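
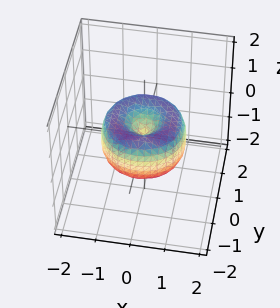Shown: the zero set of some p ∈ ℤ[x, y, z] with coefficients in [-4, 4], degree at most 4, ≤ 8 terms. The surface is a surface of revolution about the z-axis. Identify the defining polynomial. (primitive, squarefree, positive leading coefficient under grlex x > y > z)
First, the degree is 4 — a generic line meets the surface in up to 4 points.
Next, symmetries: rotational symmetry about the z-axis ⇒ p depends on x, y only through x² + y².
Next, reading off the gridlines: a circular section at z = 0 has radius between 1 and 2; it crosses the z-axis at the gridline z = 0.
Finally, solving for integer coefficients yields p as stated.

2*x^4 + 4*x^2*y^2 + 2*y^4 - 3*x^2 - 3*y^2 + 2*z^2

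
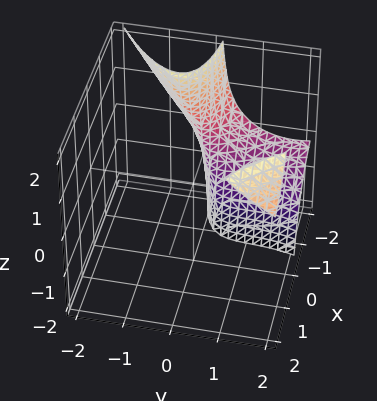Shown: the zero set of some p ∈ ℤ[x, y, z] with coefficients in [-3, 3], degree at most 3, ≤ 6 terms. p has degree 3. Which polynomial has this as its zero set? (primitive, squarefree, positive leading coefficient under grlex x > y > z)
2*x*y*z + y^3 - 3*y^2 - 2*x - 3

1. There are 2 components. Treating them together as one polynomial.
2. Degree: a generic line meets the surface in up to 3 points, so deg p = 3.
3. Checking where it meets the axes: the surface avoids every integer z-axis point in the box; no y-intercept at any integer in the box.
4. Fitting integer coefficients to these (and the overall shape) gives p.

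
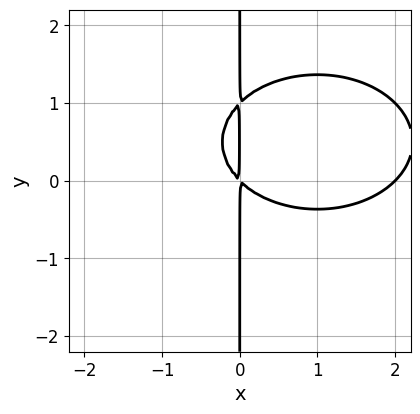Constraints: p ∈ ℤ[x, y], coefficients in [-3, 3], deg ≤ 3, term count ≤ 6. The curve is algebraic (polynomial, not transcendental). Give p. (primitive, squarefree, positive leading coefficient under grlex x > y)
x^3 + 2*x*y^2 - 2*x^2 - 2*x*y

(a) deg p = 3. The shape is more complex than any degree-2 curve.
(b) Reading off the gridlines: the visible y-axis segment lies entirely on the curve; it crosses the x-axis at the gridline x = 2.
(c) Matching integer coefficients to the picture gives p.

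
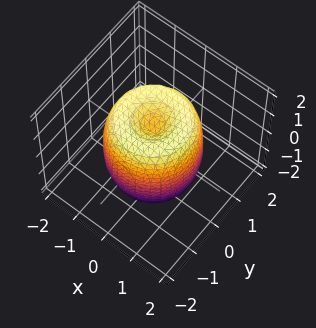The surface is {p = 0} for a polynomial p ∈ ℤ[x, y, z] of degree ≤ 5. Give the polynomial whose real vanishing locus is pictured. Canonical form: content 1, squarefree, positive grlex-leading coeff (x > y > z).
2*x^4 + 4*x^2*y^2 + 2*y^4 - 3*x^2 - 3*y^2 + z^2 - 1

1. Degree: no degree-3 surface has this shape, so deg p = 4.
2. By symmetry, the surface is invariant under rotation about z: p = q(x² + y², z).
3. From the axis intercepts and sections: the z-axis gridline crossings are at z ∈ {-1, 1}; a circular section at z = 1 has radius between 1 and 2.
4. Assembling these constraints gives the stated polynomial.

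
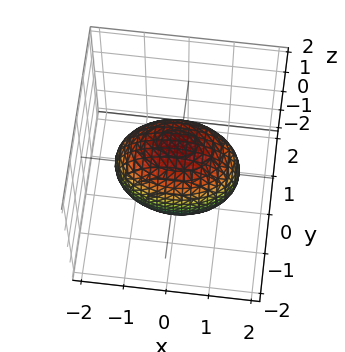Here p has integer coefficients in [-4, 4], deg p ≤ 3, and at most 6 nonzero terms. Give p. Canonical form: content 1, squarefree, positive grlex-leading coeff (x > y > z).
x^2 + 2*y^2 + z^2 - 2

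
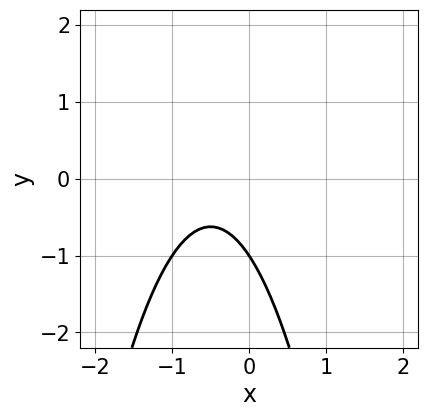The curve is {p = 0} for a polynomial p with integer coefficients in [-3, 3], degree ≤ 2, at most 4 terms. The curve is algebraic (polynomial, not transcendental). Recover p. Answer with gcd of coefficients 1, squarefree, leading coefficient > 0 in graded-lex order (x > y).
3*x^2 + 3*x + 2*y + 2

1. Degree: the shape is more complex than any degree-1 curve, so deg p = 2.
2. Checking where it meets the axes: it misses every integer gridline on the x-axis; it crosses the y-axis at the gridline y = -1.
3. These observations pin down the coefficients.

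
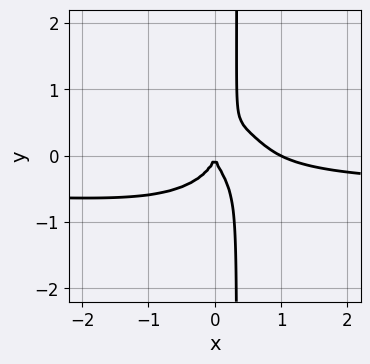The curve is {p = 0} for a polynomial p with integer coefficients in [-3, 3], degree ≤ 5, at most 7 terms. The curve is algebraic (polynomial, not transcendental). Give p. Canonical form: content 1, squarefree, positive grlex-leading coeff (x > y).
The degree is 4 — no degree-3 curve has this shape.
Against the integer gridlines: among the integer gridlines, it crosses the x-axis at x ∈ {0, 1}; it meets the y-axis at y = 0 (among the integer gridlines).
These observations pin down the coefficients.

2*x^3*y + 3*x*y^3 + x^3 - y^3 - x^2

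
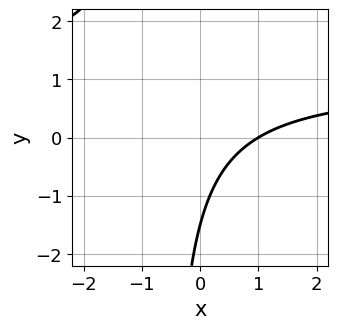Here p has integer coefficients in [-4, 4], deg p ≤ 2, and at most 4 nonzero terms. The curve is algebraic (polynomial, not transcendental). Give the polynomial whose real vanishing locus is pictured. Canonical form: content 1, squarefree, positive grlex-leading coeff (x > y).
3*x*y - 3*x + 2*y + 3

First, the degree is 2 — no degree-1 curve has this shape.
Next, observable constraints: it crosses the x-axis at the gridline x = 1.
Finally, solving for integer coefficients yields p as stated.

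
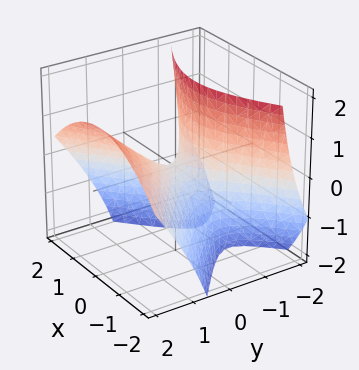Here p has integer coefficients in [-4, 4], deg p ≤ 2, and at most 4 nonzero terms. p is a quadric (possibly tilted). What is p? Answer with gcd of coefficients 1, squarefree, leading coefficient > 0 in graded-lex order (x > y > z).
2*x^2 - 3*y^2 + 3*y*z + 2*z

(a) The degree is 2 — the shape is more complex than any degree-1 surface.
(b) From the axis intercepts and sections: it meets the y-axis at y = 0 (among the integer gridlines); it crosses the x-axis at the gridline x = 0; it meets the z-axis at z = 0 (among the integer gridlines).
(c) Putting this together gives p.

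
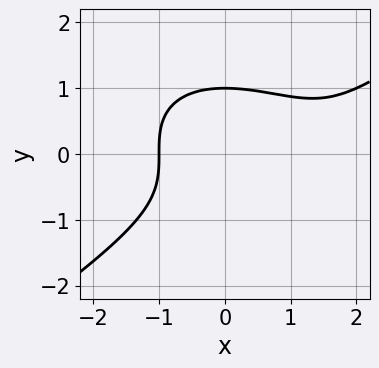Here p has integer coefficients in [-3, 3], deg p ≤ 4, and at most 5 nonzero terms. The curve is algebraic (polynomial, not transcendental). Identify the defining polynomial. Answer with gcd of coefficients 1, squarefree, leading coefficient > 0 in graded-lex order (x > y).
First, the degree is 3 — a generic line meets the curve in up to 3 points.
Then, checking where it meets the axes: it crosses the x-axis at the gridline x = -1; it crosses the y-axis at the gridline y = 1.
Finally, putting this together gives p.

x^3 - 3*y^3 - 2*x^2 + 3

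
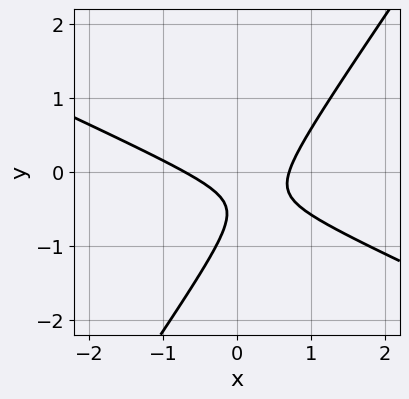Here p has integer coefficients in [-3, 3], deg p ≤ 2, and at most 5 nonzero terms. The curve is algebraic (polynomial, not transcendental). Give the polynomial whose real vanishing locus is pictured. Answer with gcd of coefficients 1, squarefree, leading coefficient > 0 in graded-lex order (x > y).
First, deg p = 2. No degree-1 curve has this shape.
Then, from the axis intercepts and sections: it misses every integer gridline on the y-axis.
Finally, fitting integer coefficients to these (and the overall shape) gives p.

2*x^2 + 3*x*y - 3*y^2 - 3*y - 1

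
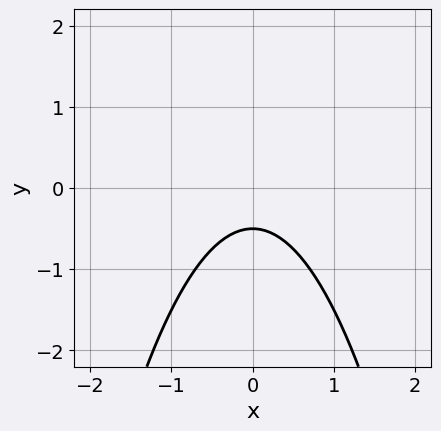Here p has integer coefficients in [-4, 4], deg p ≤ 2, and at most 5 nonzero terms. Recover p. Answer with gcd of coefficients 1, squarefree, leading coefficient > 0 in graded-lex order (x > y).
2*x^2 + 2*y + 1

First, deg p = 2.
Then, symmetries: the x ↦ −x reflection is a symmetry, so x appears only in even powers.
Next, checking where it meets the axes: the curve avoids every integer x-axis point in the box.
Finally, fitting integer coefficients to these (and the overall shape) gives p.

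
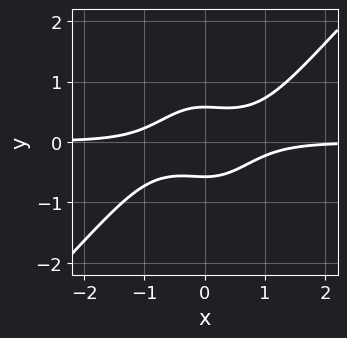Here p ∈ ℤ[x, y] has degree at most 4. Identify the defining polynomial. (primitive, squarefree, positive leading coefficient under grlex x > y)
3*x^3*y - 3*x^2*y^2 - 3*y^2 + 1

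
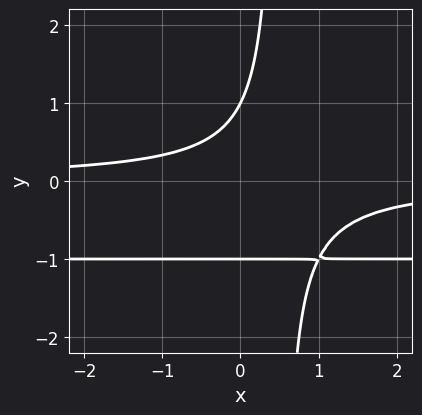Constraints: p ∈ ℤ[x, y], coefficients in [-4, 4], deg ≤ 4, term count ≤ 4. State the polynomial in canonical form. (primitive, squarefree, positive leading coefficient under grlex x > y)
2*x*y^2 + 2*x*y - y^2 + 1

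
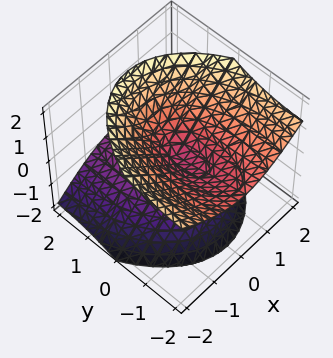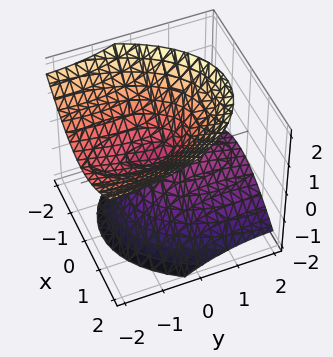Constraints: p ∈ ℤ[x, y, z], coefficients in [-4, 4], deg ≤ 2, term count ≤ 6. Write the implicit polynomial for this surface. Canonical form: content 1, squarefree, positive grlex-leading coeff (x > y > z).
3*x^2 + y^2 + 3*y*z - 3*z^2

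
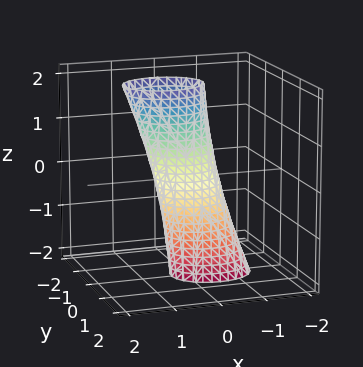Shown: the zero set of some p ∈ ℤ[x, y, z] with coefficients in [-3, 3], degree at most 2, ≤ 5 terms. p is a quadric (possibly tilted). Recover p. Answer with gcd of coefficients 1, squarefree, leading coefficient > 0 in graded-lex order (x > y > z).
2*x^2 - x*z + 3*y^2 - 1

Degree: the shape is more complex than any degree-1 surface, so deg p = 2.
Checking where it meets the axes: it misses every integer gridline on the z-axis.
Matching integer coefficients to the picture gives p.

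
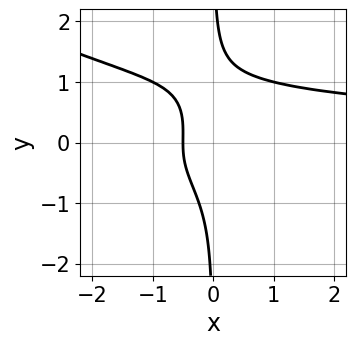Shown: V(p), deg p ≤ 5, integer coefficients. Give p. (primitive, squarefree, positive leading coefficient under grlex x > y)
x^2*y^2 + 2*x*y^3 - 2*x - 1

1. deg p = 4. A generic line meets the curve in up to 4 points.
2. Against the integer gridlines: no y-intercept at any integer in the box.
3. Putting this together gives p.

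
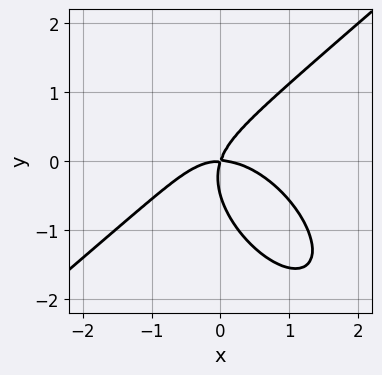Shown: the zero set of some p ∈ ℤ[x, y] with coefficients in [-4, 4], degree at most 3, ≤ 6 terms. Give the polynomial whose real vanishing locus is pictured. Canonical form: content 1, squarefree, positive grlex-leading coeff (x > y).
2*x^3 - x*y^2 - 2*y^3 + 3*x*y - y^2

(a) Degree: a generic line meets the curve in up to 3 points, so deg p = 3.
(b) From the visible intercepts: it crosses the y-axis at the gridline y = 0; it crosses the x-axis at the gridline x = 0.
(c) Putting this together gives p.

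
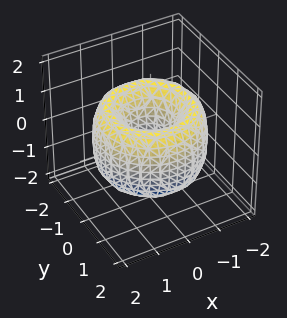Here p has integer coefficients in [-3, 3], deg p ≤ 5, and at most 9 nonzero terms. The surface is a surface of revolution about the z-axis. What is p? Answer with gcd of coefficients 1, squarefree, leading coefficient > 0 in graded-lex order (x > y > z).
x^4 + 2*x^2*y^2 + y^4 - 3*x^2 - 3*y^2 + z^2 + 1

1. Degree: the shape is more complex than any degree-3 surface, so deg p = 4.
2. Symmetry: every cross-section ⟂ z is a circle, so x, y appear only via x² + y².
3. Reading off the gridlines: a circular section at z = 0 has radius between 0 and 1; it misses every integer gridline on the z-axis.
4. Matching integer coefficients to the picture gives p.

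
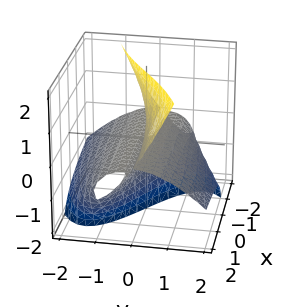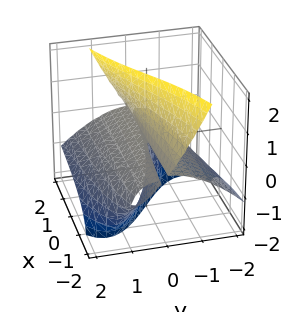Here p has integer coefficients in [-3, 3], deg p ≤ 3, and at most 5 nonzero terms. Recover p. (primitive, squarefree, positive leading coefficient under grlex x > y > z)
x*z^2 - y^3 - 3*y*z

1. Degree: no degree-2 surface has this shape, so deg p = 3.
2. Checking where it meets the axes: one y-axis crossing is at y = 0; the visible x-axis segment lies entirely on the surface.
3. Solving for integer coefficients yields p as stated.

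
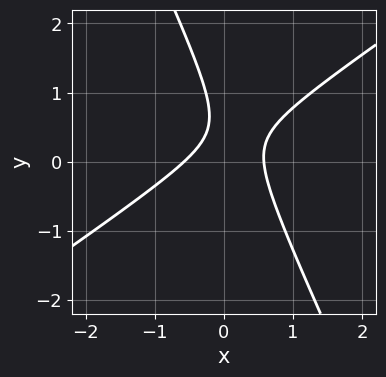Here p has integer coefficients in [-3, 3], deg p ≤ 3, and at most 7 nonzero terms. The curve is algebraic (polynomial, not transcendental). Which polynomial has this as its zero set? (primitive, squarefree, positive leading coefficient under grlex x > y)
1. The degree is 2 — no degree-1 curve has this shape.
2. Checking where it meets the axes: it misses every integer gridline on the y-axis.
3. Assembling these constraints gives the stated polynomial.

3*x^2 - 3*x*y - 2*y^2 + 2*y - 1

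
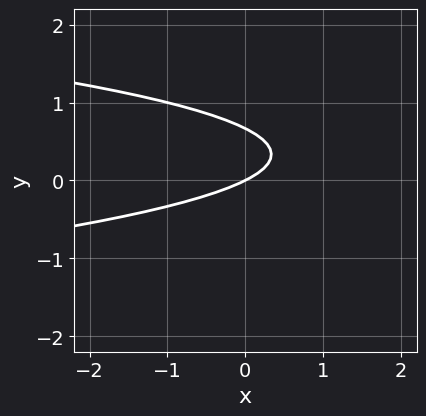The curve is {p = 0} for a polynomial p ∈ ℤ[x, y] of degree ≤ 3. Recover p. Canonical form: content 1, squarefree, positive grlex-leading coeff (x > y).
3*y^2 + x - 2*y

(a) Degree: no degree-1 curve has this shape, so deg p = 2.
(b) From the visible intercepts: it crosses the y-axis at the gridline y = 0; it crosses the x-axis at the gridline x = 0.
(c) Assembling these constraints gives the stated polynomial.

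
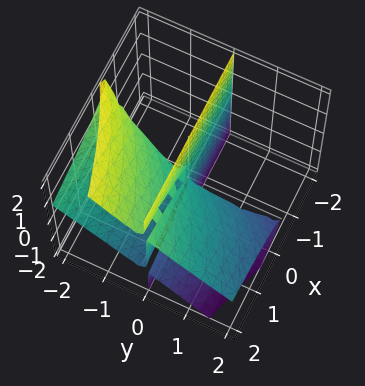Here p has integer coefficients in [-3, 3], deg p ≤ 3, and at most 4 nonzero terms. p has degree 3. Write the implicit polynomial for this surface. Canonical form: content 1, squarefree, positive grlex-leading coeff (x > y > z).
1. Degree: a generic line meets the surface in up to 3 points, so deg p = 3.
2. Against the integer gridlines: every point of the x-axis in the box is on the surface; one y-axis crossing is at y = 0.
3. Putting this together gives p.

y^3 + 3*y^2*z + 2*y*z^2 - x*y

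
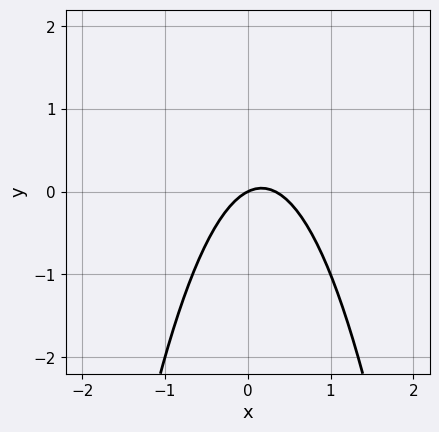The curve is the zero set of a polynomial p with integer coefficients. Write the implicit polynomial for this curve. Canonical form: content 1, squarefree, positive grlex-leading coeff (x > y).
3*x^2 - x + 2*y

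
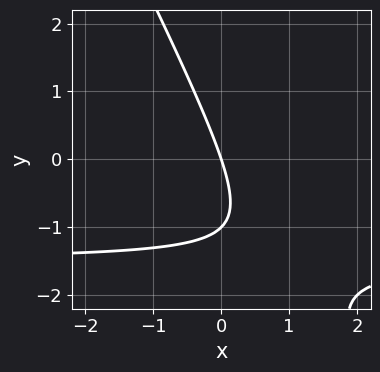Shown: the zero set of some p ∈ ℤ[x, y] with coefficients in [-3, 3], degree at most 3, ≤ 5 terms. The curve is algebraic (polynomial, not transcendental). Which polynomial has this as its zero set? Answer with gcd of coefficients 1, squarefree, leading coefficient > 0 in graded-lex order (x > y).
(a) Degree: a generic line meets the curve in up to 2 points, so deg p = 2.
(b) Checking where it meets the axes: the y-axis gridline crossings are at y ∈ {-1, 0}; it crosses the x-axis at the gridline x = 0.
(c) Together with the visible shape, these determine p as stated.

2*x*y + y^2 + 3*x + y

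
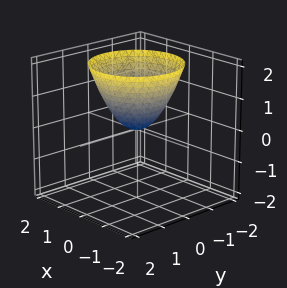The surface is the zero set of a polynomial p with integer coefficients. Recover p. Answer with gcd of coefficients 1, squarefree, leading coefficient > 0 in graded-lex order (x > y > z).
x^2 + y^2 - z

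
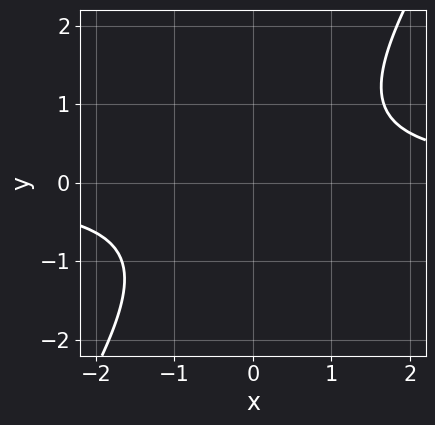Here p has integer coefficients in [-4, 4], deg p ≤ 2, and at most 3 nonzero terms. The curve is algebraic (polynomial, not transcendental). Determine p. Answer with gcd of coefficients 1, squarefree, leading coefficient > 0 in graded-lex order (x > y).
(a) deg p = 2.
(b) From the visible intercepts: it misses every integer gridline on the x-axis; no y-intercept at any integer in the box.
(c) Putting this together gives p.

3*x*y - 2*y^2 - 3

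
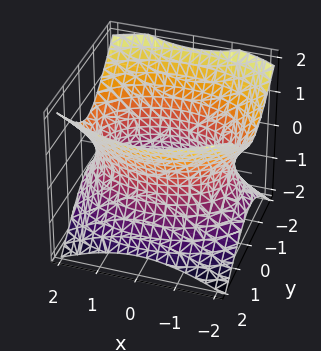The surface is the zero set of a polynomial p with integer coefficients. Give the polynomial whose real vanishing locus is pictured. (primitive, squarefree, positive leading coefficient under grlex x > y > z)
x^2 + 2*y^2 - 2*z^2 - 3

First, the degree is 2 — one connected sheet with a waist; a quadric.
Then, symmetries: mirror symmetry y ↦ −y ⇒ only even powers of y; mirror symmetry z ↦ −z ⇒ only even powers of z; the x ↦ −x reflection is a symmetry, so x appears only in even powers.
Then, reading off the gridlines: the surface avoids every integer z-axis point in the box.
Finally, together with the visible shape, these determine p as stated.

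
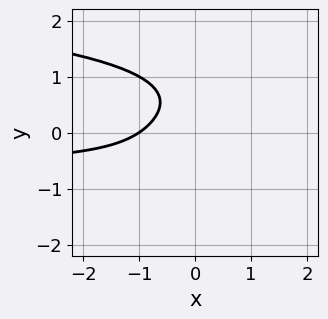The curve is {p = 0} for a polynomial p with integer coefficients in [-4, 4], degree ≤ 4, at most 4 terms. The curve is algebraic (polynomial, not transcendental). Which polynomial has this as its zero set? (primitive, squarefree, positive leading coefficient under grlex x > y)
3*y^4 + 3*x*y + 2*x + 2

First, deg p = 4. No degree-3 curve has this shape.
Next, from the axis intercepts and sections: it misses every integer gridline on the y-axis; it meets the x-axis at x = -1 (among the integer gridlines).
Finally, matching integer coefficients to the picture gives p.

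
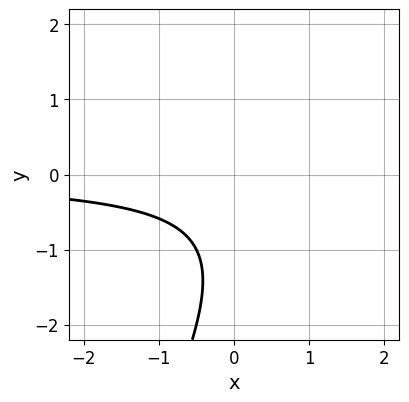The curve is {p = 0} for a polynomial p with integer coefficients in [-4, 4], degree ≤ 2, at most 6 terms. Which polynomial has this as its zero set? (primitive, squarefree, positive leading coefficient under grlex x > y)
2*x*y - y^2 - 2*y - 2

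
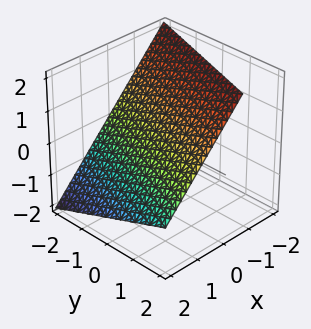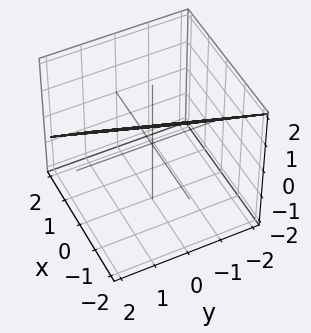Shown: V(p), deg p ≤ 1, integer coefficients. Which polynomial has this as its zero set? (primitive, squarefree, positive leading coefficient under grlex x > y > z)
The degree is 1 — the surface is flat (a plane).
From the visible intercepts: it crosses the y-axis at the gridline y = -2.
The integer polynomial consistent with all of this is the stated p.

3*x - y + 3*z - 2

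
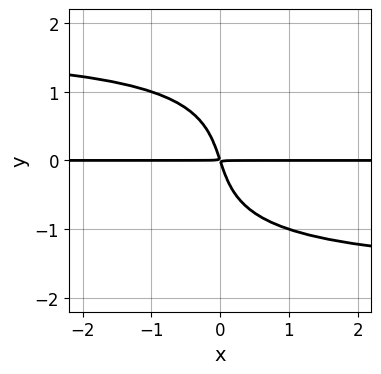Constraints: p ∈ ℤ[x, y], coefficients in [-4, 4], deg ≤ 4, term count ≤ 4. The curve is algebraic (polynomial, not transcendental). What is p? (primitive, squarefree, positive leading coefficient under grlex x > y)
x*y^3 - y^4 - 3*x*y - y^2

(a) Degree: a generic line meets the curve in up to 4 points, so deg p = 4.
(b) Checking where it meets the axes: the visible x-axis segment lies entirely on the curve.
(c) Solving for integer coefficients yields p as stated.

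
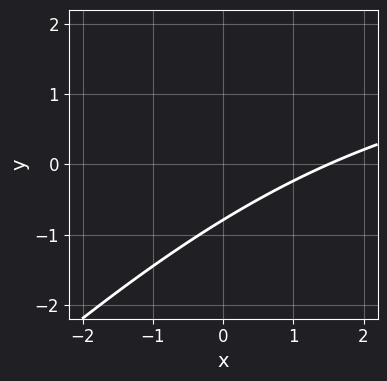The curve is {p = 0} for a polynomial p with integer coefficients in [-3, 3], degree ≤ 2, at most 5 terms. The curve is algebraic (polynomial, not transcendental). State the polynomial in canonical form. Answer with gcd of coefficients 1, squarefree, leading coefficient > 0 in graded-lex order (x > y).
x*y - y^2 - 2*x + 3*y + 3

deg p = 2.
The integer polynomial consistent with all of this is the stated p.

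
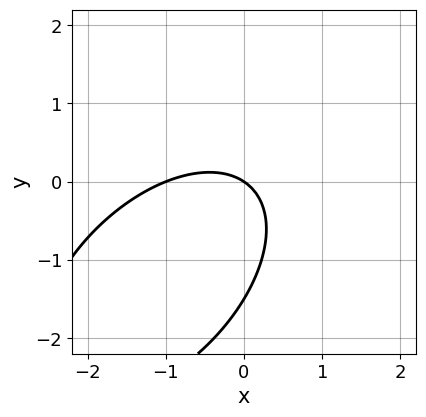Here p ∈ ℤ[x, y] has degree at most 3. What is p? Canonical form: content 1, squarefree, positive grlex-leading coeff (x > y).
2*x^2 - 2*x*y + 2*y^2 + 2*x + 3*y

(a) deg p = 2. No degree-1 curve has this shape.
(b) From the axis intercepts and sections: among the integer gridlines, it crosses the x-axis at x ∈ {-1, 0}; one y-axis crossing is at y = 0.
(c) Together with the visible shape, these determine p as stated.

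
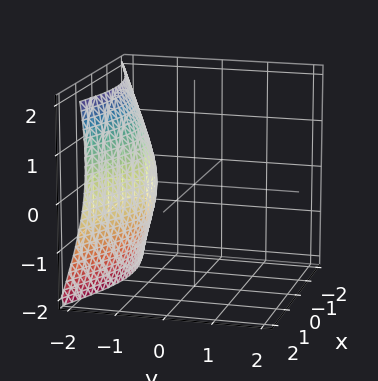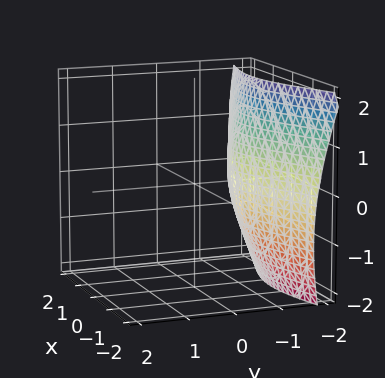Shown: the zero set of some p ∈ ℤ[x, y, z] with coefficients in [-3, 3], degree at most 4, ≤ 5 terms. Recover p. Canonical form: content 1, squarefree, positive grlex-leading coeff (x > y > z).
x*y*z + 3*y^3 + 3*x^2 + 2*z^2 + 2

1. Degree: the shape is more complex than any degree-2 surface, so deg p = 3.
2. From the axis intercepts and sections: the surface avoids every integer x-axis point in the box; it misses every integer gridline on the z-axis.
3. The integer polynomial consistent with all of this is the stated p.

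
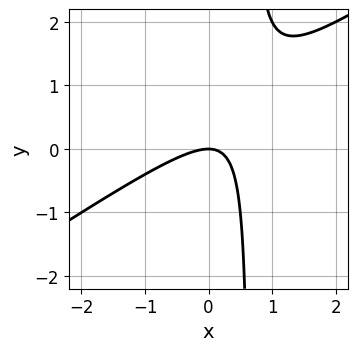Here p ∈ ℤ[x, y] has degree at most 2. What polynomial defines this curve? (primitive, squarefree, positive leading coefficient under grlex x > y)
2*x^2 - 3*x*y + 2*y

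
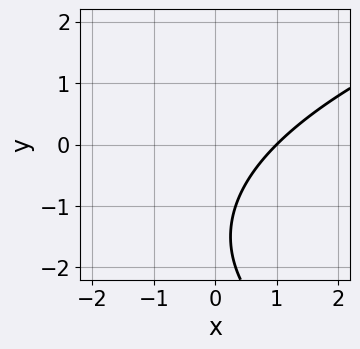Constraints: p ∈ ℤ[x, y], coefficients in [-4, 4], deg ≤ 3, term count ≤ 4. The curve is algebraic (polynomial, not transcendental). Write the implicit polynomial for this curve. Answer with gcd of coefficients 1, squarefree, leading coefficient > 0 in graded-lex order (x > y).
y^2 - 3*x + 3*y + 3

1. The degree is 2 — no degree-1 curve has this shape.
2. Observable constraints: one x-axis crossing is at x = 1; no y-intercept at any integer in the box.
3. The integer polynomial consistent with all of this is the stated p.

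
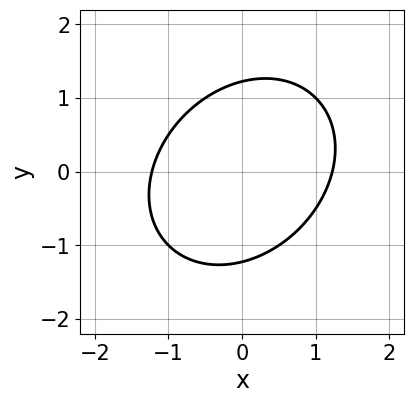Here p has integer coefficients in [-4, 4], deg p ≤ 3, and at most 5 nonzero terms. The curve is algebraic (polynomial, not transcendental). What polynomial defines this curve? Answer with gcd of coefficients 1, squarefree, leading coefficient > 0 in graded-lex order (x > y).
2*x^2 - x*y + 2*y^2 - 3

The degree is 2 — the shape is more complex than any degree-1 curve.
The integer polynomial consistent with all of this is the stated p.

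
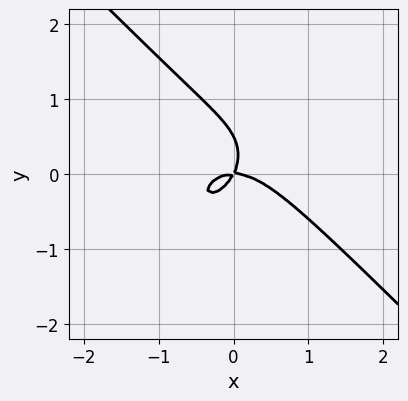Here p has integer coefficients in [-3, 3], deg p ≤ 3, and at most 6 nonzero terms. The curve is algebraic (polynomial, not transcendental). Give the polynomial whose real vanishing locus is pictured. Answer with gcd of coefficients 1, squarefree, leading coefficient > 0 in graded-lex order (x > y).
First, degree: no degree-2 curve has this shape, so deg p = 3.
Then, reading off the gridlines: it meets the y-axis at y = 0 (among the integer gridlines); it crosses the x-axis at the gridline x = 0.
Finally, fitting integer coefficients to these (and the overall shape) gives p.

2*x^3 + 2*y^3 + 2*x*y - y^2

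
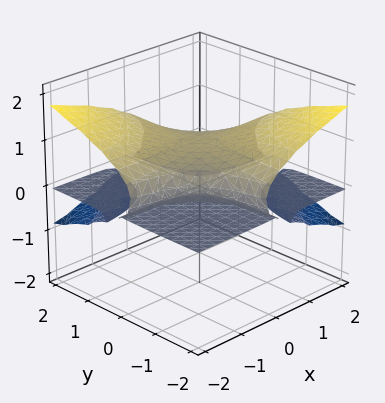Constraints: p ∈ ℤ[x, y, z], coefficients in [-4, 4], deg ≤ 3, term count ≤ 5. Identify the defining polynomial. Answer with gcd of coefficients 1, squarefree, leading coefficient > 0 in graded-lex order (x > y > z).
First, I count 3 distinct pieces.
Next, degree: no degree-2 surface has this shape, so deg p = 3.
Then, reading off the gridlines: it crosses the z-axis at the gridline z = 1; the visible x-axis segment lies entirely on the surface; the visible y-axis segment lies entirely on the surface.
Finally, assembling these constraints gives the stated polynomial.

x*y*z + 3*z^3 - 3*z^2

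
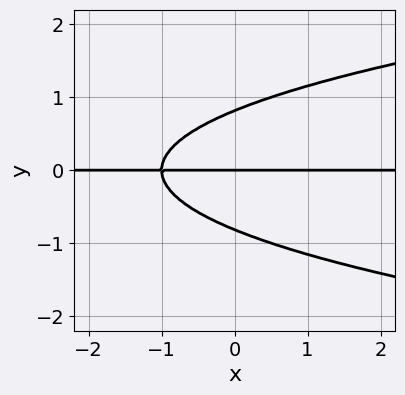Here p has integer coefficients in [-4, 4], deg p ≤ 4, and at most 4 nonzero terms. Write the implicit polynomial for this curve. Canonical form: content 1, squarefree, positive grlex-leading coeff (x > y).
deg p = 3.
Observable constraints: the visible x-axis segment lies entirely on the curve; one y-axis crossing is at y = 0.
Solving for integer coefficients yields p as stated.

3*y^3 - 2*x*y - 2*y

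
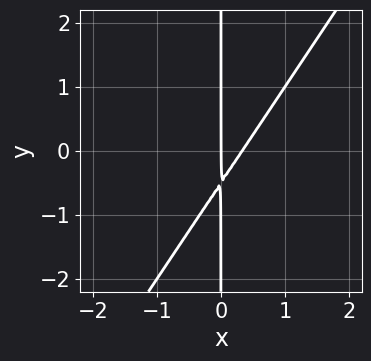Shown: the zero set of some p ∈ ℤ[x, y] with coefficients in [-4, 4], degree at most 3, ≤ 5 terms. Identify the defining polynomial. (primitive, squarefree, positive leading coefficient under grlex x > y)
3*x^2 - 2*x*y - x

(a) deg p = 2.
(b) From the visible intercepts: every point of the y-axis in the box is on the curve; it crosses the x-axis at the gridline x = 0.
(c) These observations pin down the coefficients.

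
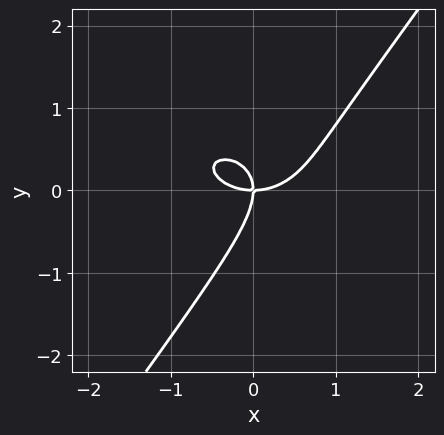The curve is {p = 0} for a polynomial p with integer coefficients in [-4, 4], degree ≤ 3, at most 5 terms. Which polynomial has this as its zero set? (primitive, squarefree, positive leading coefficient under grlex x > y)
(a) Degree: a generic line meets the curve in up to 3 points, so deg p = 3.
(b) From the axis intercepts and sections: one x-axis crossing is at x = 0; it crosses the y-axis at the gridline y = 0.
(c) These observations pin down the coefficients.

2*x^3 + 3*x*y^2 - 3*y^3 - 3*x*y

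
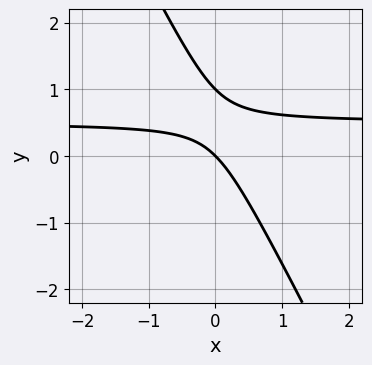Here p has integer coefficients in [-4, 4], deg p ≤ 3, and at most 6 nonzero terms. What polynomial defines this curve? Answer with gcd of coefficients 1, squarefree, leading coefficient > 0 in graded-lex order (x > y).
2*x*y + y^2 - x - y

The degree is 2 — no degree-1 curve has this shape.
Observable constraints: among the integer gridlines, it crosses the y-axis at y ∈ {0, 1}; it meets the x-axis at x = 0 (among the integer gridlines).
Together with the visible shape, these determine p as stated.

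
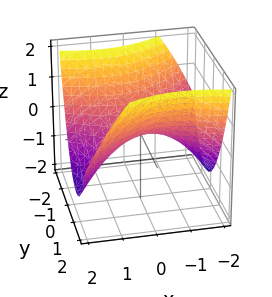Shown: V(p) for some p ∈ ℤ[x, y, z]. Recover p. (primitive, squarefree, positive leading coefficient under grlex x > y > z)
x^2 + x*y - 2*y^2 + 3*z

1. The degree is 2 — a generic line meets the surface in up to 2 points.
2. From the visible intercepts: it meets the x-axis at x = 0 (among the integer gridlines); one y-axis crossing is at y = 0; it crosses the z-axis at the gridline z = 0.
3. Solving for integer coefficients yields p as stated.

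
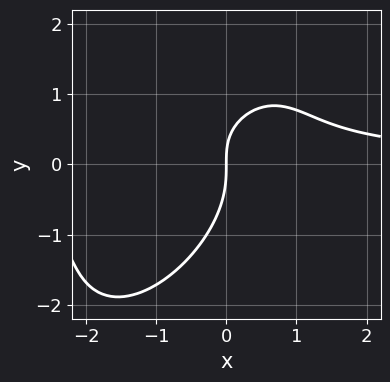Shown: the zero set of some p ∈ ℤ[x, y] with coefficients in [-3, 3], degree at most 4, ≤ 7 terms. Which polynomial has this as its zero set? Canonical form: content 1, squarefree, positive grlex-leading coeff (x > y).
3*x^2*y - 3*x*y^2 + 2*y^3 + 2*x*y - 3*x

1. Degree: a generic line meets the curve in up to 3 points, so deg p = 3.
2. Checking where it meets the axes: one x-axis crossing is at x = 0; it crosses the y-axis at the gridline y = 0.
3. Solving for integer coefficients yields p as stated.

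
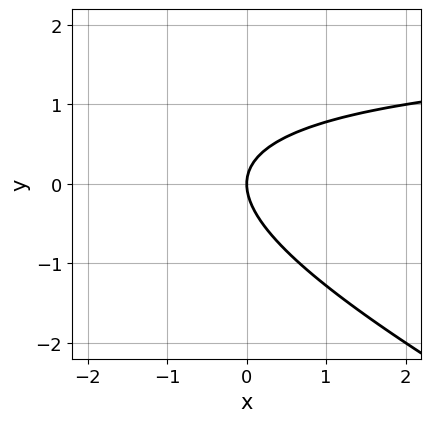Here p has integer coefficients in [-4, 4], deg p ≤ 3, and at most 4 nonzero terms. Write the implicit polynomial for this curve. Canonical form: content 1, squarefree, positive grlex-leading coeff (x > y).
First, degree: no degree-1 curve has this shape, so deg p = 2.
Then, reading off the gridlines: one y-axis crossing is at y = 0; one x-axis crossing is at x = 0.
Finally, together with the visible shape, these determine p as stated.

x*y + 2*y^2 - 2*x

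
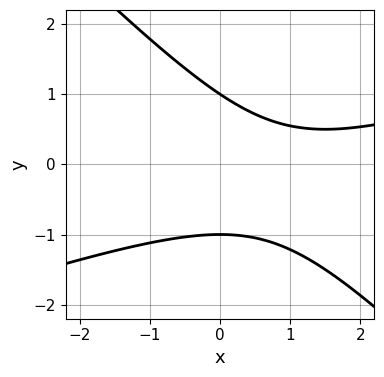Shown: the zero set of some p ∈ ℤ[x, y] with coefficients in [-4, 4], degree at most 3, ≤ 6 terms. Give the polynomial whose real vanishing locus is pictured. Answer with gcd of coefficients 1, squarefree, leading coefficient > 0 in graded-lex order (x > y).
x^2 - 2*x*y - 3*y^2 - 2*x + 3

1. The degree is 2 — no degree-1 curve has this shape.
2. Against the integer gridlines: among the integer gridlines, it crosses the y-axis at y ∈ {-1, 1}; the curve avoids every integer x-axis point in the box.
3. Fitting integer coefficients to these (and the overall shape) gives p.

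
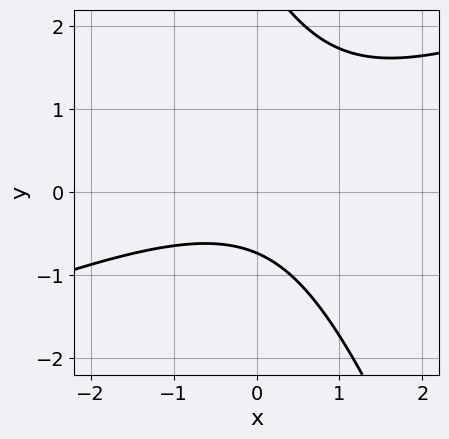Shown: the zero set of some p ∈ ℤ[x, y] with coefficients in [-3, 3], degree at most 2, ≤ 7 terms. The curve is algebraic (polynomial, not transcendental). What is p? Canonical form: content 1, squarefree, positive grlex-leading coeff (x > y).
The degree is 2 — a generic line meets the curve in up to 2 points.
Checking where it meets the axes: the curve avoids every integer x-axis point in the box.
Putting this together gives p.

x^2 - 2*x*y - y^2 + 2*y + 2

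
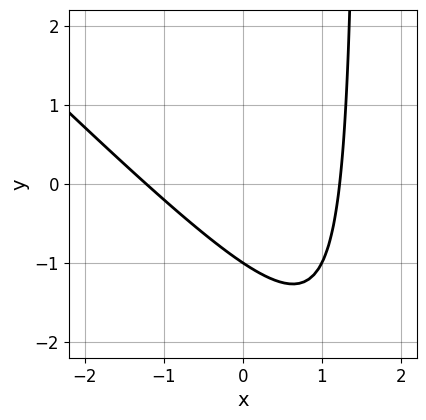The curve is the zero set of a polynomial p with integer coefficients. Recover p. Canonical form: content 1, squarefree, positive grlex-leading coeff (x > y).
1. Degree: no degree-1 curve has this shape, so deg p = 2.
2. From the visible intercepts: it meets the y-axis at y = -1 (among the integer gridlines).
3. The integer polynomial consistent with all of this is the stated p.

2*x^2 + 2*x*y - 3*y - 3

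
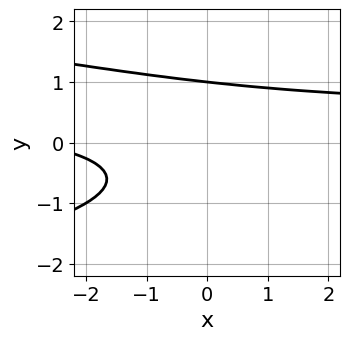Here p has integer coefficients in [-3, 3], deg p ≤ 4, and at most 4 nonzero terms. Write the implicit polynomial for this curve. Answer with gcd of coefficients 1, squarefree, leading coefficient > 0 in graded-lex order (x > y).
3*y^3 + 2*x*y - x - 3

First, degree: a generic line meets the curve in up to 3 points, so deg p = 3.
Then, observable constraints: it misses every integer gridline on the x-axis; it meets the y-axis at y = 1 (among the integer gridlines).
Finally, together with the visible shape, these determine p as stated.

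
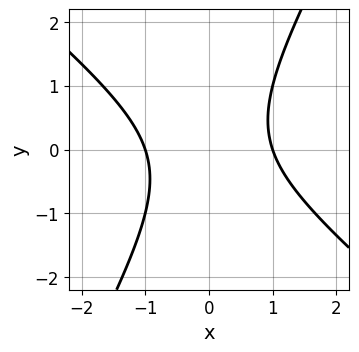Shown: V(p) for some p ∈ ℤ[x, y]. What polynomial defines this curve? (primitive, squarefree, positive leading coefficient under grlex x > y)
3*x^2 + 2*x*y - 2*y^2 - 3

(a) Degree: the shape is more complex than any degree-1 curve, so deg p = 2.
(b) Against the integer gridlines: the curve avoids every integer y-axis point in the box; among the integer gridlines, it crosses the x-axis at x ∈ {-1, 1}.
(c) The integer polynomial consistent with all of this is the stated p.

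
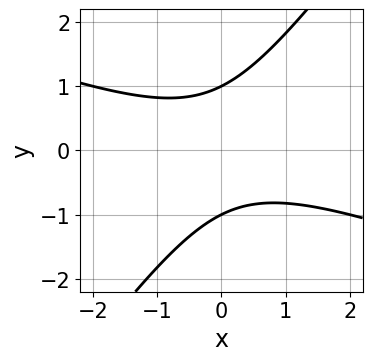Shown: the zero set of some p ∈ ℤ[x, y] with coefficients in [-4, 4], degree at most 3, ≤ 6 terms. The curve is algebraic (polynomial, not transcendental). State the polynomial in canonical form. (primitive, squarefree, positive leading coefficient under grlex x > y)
x^2 + 2*x*y - 2*y^2 + 2

(a) The degree is 2 — no degree-1 curve has this shape.
(b) Reading off the gridlines: it misses every integer gridline on the x-axis; among the integer gridlines, it crosses the y-axis at y ∈ {-1, 1}.
(c) The integer polynomial consistent with all of this is the stated p.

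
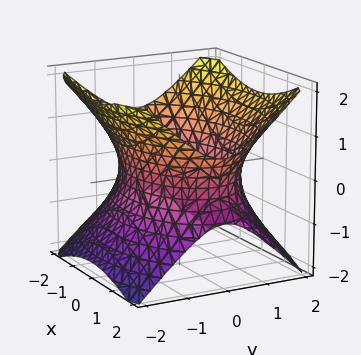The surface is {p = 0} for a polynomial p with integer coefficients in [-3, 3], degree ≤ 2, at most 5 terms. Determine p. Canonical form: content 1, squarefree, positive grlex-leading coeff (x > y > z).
1. The degree is 2 — one connected sheet with a waist; a quadric.
2. Symmetries: the z ↦ −z reflection is a symmetry, so z appears only in even powers; mirror symmetry x ↦ −x ⇒ only even powers of x; the y ↦ −y reflection is a symmetry, so y appears only in even powers.
3. Against the integer gridlines: no z-intercept at any integer in the box.
4. Together with the visible shape, these determine p as stated.

x^2 + 2*y^2 - 2*z^2 - 3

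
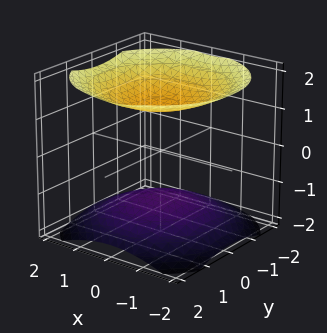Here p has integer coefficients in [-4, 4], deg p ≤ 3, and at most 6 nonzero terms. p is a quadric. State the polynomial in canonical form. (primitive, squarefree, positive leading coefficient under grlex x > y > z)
x^2 + y^2 - 2*z^2 + 3

The picture has 2 separate pieces. Treating them together as one polynomial.
deg p = 2. Two sheets facing apart; a quadric.
Symmetries: it's symmetric under z → −z, forcing even powers of z; the surface is invariant under rotation about z: p = q(x² + y², z).
Checking where it meets the axes: the surface avoids every integer x-axis point in the box; it misses every integer gridline on the y-axis.
Solving for integer coefficients yields p as stated.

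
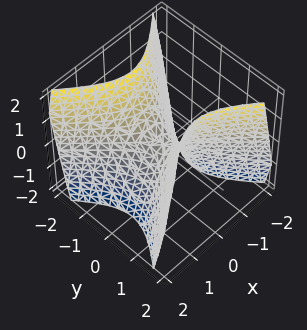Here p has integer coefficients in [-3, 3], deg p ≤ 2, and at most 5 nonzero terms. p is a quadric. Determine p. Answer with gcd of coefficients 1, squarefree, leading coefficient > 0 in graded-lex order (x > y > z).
3*x^2 - 3*y^2 + 2*z

First, degree: a saddle surface; a quadric, so deg p = 2.
Next, symmetries: it's symmetric under x → −x, forcing even powers of x; the y ↦ −y reflection is a symmetry, so y appears only in even powers.
Next, against the integer gridlines: one z-axis crossing is at z = 0; one y-axis crossing is at y = 0; one x-axis crossing is at x = 0.
Finally, fitting integer coefficients to these (and the overall shape) gives p.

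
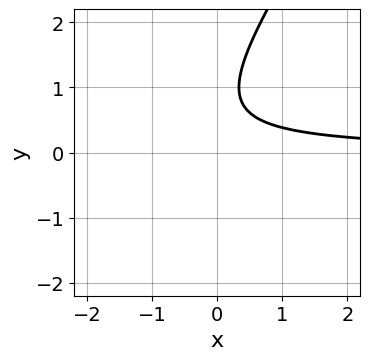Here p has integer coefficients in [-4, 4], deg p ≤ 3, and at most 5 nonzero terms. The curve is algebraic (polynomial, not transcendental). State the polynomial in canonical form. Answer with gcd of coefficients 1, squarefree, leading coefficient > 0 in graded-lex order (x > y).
1. Degree: the shape is more complex than any degree-1 curve, so deg p = 2.
2. Reading off the gridlines: it misses every integer gridline on the x-axis; the curve avoids every integer y-axis point in the box.
3. Matching integer coefficients to the picture gives p.

3*x*y - 2*y^2 + 3*y - 2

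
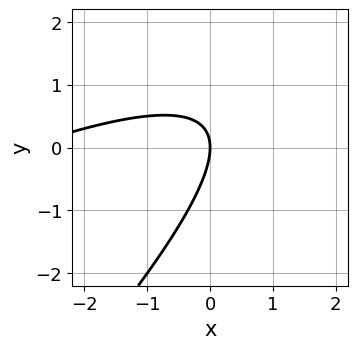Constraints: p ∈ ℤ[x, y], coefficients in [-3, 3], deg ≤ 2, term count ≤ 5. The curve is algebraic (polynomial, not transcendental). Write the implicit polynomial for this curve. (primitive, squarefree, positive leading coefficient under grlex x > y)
x^2 - 3*x*y + 2*y^2 + 3*x

(a) Degree: the shape is more complex than any degree-1 curve, so deg p = 2.
(b) From the axis intercepts and sections: one y-axis crossing is at y = 0; it crosses the x-axis at the gridline x = 0.
(c) The integer polynomial consistent with all of this is the stated p.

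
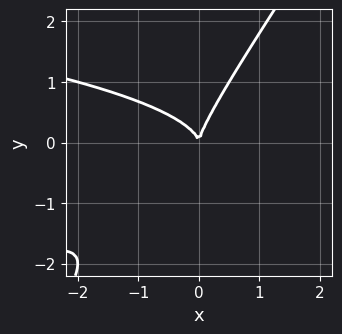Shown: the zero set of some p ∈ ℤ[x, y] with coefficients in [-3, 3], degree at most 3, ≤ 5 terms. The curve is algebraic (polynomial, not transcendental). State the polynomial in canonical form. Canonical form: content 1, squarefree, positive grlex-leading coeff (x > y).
3*x*y^2 - 2*y^3 + 2*x^2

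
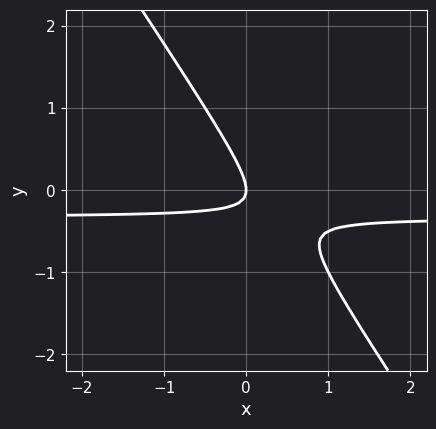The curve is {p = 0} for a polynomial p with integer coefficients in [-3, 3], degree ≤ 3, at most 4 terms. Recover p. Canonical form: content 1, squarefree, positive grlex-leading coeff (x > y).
3*x*y + 2*y^2 + x

(a) Degree: a generic line meets the curve in up to 2 points, so deg p = 2.
(b) Reading off the gridlines: it crosses the x-axis at the gridline x = 0; it meets the y-axis at y = 0 (among the integer gridlines).
(c) Fitting integer coefficients to these (and the overall shape) gives p.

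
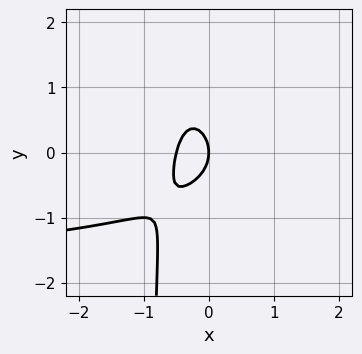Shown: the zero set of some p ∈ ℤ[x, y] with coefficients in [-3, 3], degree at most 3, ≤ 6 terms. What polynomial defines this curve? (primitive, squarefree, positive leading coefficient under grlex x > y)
First, deg p = 3. No degree-2 curve has this shape.
Then, from the visible intercepts: it meets the x-axis at x = 0 (among the integer gridlines); one y-axis crossing is at y = 0.
Finally, putting this together gives p.

x^2*y + x*y^2 + 2*x^2 + y^2 + x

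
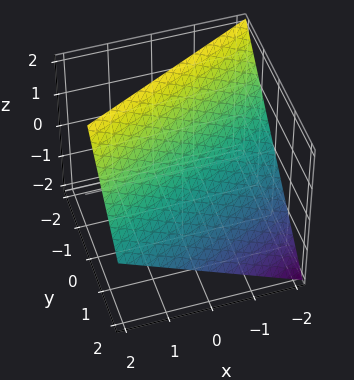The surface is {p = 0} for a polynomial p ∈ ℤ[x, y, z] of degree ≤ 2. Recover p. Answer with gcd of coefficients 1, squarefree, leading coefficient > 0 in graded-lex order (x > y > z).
1. The degree is 1 — the surface is flat (a plane).
2. Reading off the gridlines: one x-axis crossing is at x = -2; it meets the z-axis at z = 1 (among the integer gridlines).
3. Putting this together gives p. Check: (0, 1, 0) on the y-axis lies on the surface, and p(0, 1, 0) = 0. ✓

x - 2*y - 2*z + 2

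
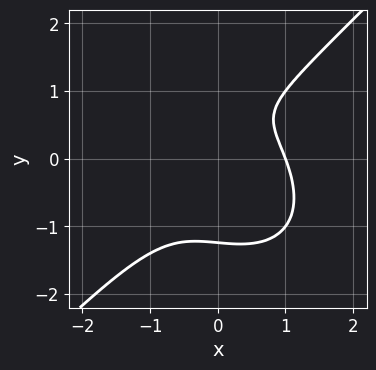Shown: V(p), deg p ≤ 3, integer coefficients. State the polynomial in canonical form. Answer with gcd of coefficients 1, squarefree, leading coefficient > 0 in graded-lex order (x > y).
3*x^3 - 3*y^3 - x + 3*y - 2

deg p = 3. No degree-2 curve has this shape.
Against the integer gridlines: one x-axis crossing is at x = 1.
These observations pin down the coefficients.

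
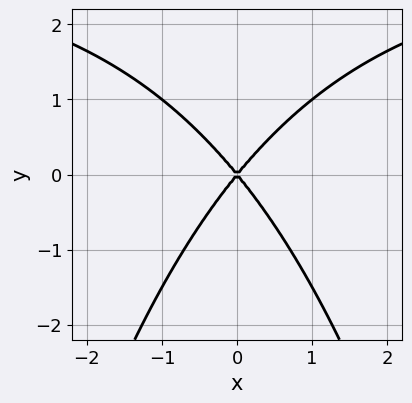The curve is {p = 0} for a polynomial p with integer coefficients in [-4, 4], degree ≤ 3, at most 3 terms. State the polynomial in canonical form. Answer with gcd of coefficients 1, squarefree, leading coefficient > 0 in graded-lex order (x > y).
1. deg p = 3. A generic line meets the curve in up to 3 points.
2. Symmetries: it's symmetric under x → −x, forcing even powers of x.
3. Checking where it meets the axes: it meets the x-axis at x = 0 (among the integer gridlines); it crosses the y-axis at the gridline y = 0.
4. Solving for integer coefficients yields p as stated.

x^2*y - 3*x^2 + 2*y^2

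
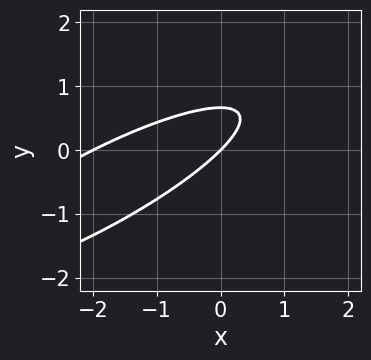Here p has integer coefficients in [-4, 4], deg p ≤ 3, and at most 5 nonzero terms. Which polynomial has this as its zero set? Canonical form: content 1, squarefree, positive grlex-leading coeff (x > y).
x^2 - 3*x*y + 3*y^2 + 2*x - 2*y

deg p = 2. A generic line meets the curve in up to 2 points.
Reading off the gridlines: the x-axis gridline crossings are at x ∈ {-2, 0}; it crosses the y-axis at the gridline y = 0.
The integer polynomial consistent with all of this is the stated p.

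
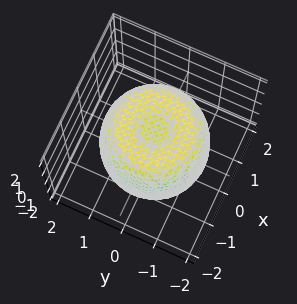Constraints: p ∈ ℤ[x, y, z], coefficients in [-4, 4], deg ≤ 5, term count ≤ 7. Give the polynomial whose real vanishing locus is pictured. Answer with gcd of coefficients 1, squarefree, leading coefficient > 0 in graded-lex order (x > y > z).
First, degree: the shape is more complex than any degree-3 surface, so deg p = 4.
Then, by symmetry, the z-axis is an axis of rotation, so x and y enter only as x² + y².
Then, against the integer gridlines: a circular section at z = 1 has radius between 1 and 2.
Finally, these observations pin down the coefficients.

2*x^4 + 4*x^2*y^2 + 2*y^4 - 3*x^2 - 3*y^2 + 2*z^2 - 3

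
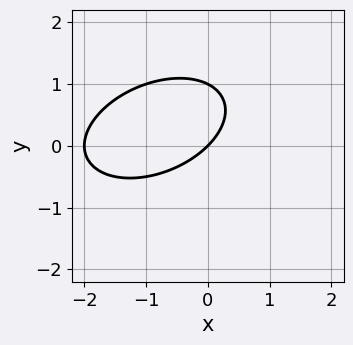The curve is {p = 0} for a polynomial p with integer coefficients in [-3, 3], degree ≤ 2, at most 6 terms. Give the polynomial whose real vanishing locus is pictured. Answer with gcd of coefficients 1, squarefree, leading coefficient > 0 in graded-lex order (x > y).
1. The degree is 2 — a generic line meets the curve in up to 2 points.
2. Observable constraints: among the integer gridlines, it crosses the x-axis at x ∈ {-2, 0}; among the integer gridlines, it crosses the y-axis at y ∈ {0, 1}.
3. These observations pin down the coefficients.

x^2 - x*y + 2*y^2 + 2*x - 2*y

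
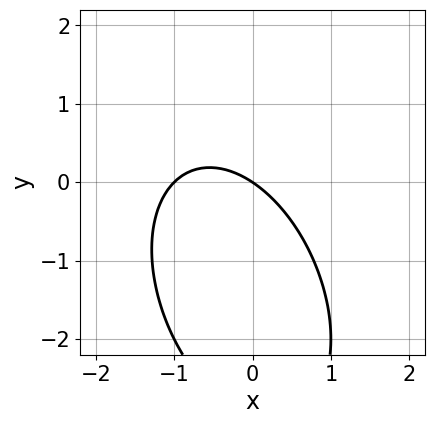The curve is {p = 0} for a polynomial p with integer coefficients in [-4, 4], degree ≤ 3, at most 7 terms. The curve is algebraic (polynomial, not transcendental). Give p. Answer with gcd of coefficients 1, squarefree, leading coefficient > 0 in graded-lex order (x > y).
2*x^2 + x*y + y^2 + 2*x + 3*y

First, degree: no degree-1 curve has this shape, so deg p = 2.
Next, observable constraints: the x-axis gridline crossings are at x ∈ {-1, 0}; it crosses the y-axis at the gridline y = 0.
Finally, fitting integer coefficients to these (and the overall shape) gives p.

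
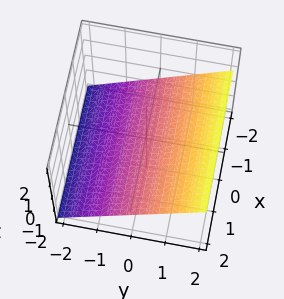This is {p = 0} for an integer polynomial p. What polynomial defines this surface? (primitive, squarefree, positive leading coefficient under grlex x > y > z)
First, deg p = 1. Every cross-section is a straight line — this is a plane.
Next, observable constraints: it crosses the y-axis at the gridline y = 1; the surface avoids every integer x-axis point in the box.
Finally, solving for integer coefficients yields p as stated.

2*y - 3*z - 2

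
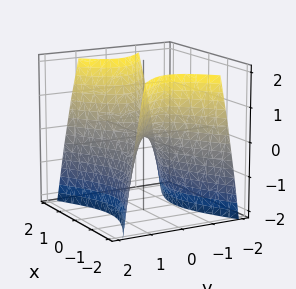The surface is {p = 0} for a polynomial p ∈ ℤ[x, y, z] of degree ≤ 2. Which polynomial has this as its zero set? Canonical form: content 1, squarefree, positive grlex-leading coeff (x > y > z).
(a) Degree: a hyperbolic paraboloid; a quadric, so deg p = 2.
(b) Symmetries: mirror symmetry x ↦ −x ⇒ only even powers of x; mirror symmetry y ↦ −y ⇒ only even powers of y.
(c) Reading off the gridlines: it crosses the x-axis at the gridline x = 0; one y-axis crossing is at y = 0; one z-axis crossing is at z = 0.
(d) These observations pin down the coefficients.

x^2 - 2*y^2 - z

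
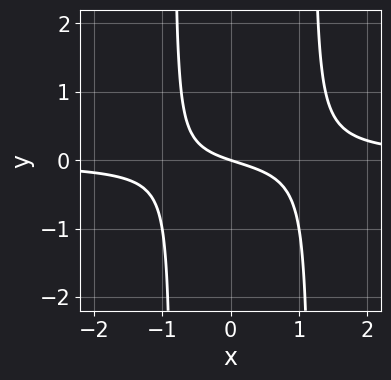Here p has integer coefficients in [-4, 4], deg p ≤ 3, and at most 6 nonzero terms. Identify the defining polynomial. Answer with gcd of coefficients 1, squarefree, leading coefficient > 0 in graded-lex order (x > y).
1. Degree: a generic line meets the curve in up to 3 points, so deg p = 3.
2. From the visible intercepts: it meets the y-axis at y = 0 (among the integer gridlines); it meets the x-axis at x = 0 (among the integer gridlines).
3. Solving for integer coefficients yields p as stated.

3*x^2*y - x*y - x - 3*y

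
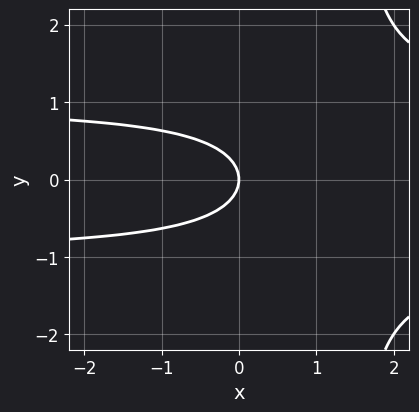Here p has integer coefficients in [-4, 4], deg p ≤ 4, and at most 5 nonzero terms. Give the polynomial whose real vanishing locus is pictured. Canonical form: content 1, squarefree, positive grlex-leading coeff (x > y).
2*x*y^2 - 3*y^2 - 2*x

First, deg p = 3. The shape is more complex than any degree-2 curve.
Then, symmetries: it's symmetric under y → −y, forcing even powers of y.
Next, reading off the gridlines: it crosses the y-axis at the gridline y = 0; one x-axis crossing is at x = 0.
Finally, solving for integer coefficients yields p as stated.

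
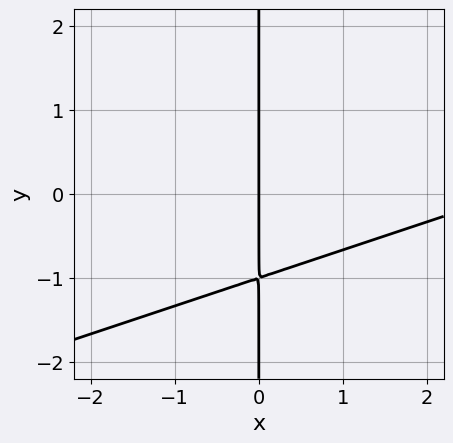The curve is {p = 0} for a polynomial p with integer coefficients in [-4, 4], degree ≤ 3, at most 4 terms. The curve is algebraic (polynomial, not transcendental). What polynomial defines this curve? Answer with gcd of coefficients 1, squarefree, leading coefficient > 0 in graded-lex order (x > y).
x^2 - 3*x*y - 3*x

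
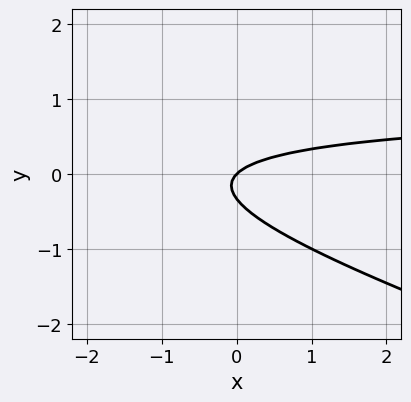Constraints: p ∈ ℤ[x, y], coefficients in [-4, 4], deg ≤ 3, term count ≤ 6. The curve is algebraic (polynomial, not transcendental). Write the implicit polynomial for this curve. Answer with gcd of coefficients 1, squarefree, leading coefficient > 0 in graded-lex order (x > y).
x*y + 3*y^2 - x + y

The degree is 2 — a generic line meets the curve in up to 2 points.
From the axis intercepts and sections: it meets the x-axis at x = 0 (among the integer gridlines); it meets the y-axis at y = 0 (among the integer gridlines).
Solving for integer coefficients yields p as stated.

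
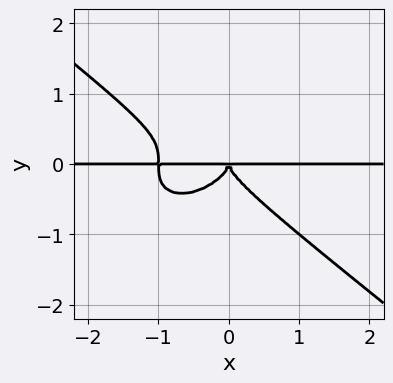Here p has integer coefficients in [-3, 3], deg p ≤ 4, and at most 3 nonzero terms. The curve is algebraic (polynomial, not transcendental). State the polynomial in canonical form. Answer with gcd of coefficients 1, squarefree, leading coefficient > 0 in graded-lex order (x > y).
x^3*y + 2*y^4 + x^2*y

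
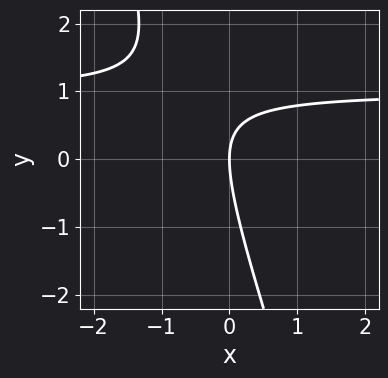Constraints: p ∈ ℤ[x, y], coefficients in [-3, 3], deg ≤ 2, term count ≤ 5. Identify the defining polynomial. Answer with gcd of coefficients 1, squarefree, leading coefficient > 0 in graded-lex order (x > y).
3*x*y + y^2 - 3*x

First, the degree is 2 — a generic line meets the curve in up to 2 points.
Then, observable constraints: it meets the x-axis at x = 0 (among the integer gridlines); one y-axis crossing is at y = 0.
Finally, these observations pin down the coefficients.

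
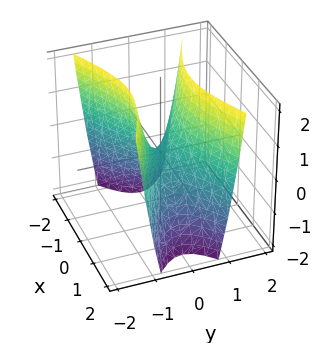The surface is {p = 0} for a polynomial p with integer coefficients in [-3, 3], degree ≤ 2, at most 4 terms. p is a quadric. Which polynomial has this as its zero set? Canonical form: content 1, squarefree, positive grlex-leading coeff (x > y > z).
x^2 - 3*y^2 + z

1. deg p = 2.
2. Symmetries: mirror symmetry x ↦ −x ⇒ only even powers of x; the y ↦ −y reflection is a symmetry, so y appears only in even powers.
3. From the axis intercepts and sections: it meets the y-axis at y = 0 (among the integer gridlines); it meets the x-axis at x = 0 (among the integer gridlines).
4. Putting this together gives p.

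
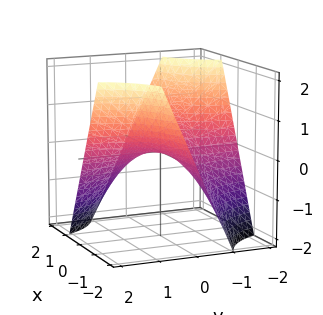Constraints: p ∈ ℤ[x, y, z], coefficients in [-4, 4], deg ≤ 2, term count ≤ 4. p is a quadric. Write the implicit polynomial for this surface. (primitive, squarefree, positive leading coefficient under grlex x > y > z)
x*y + z

Degree: a hyperbolic paraboloid; a quadric, so deg p = 2.
From the axis intercepts and sections: every point of the y-axis in the box is on the surface; the visible x-axis segment lies entirely on the surface.
Fitting integer coefficients to these (and the overall shape) gives p.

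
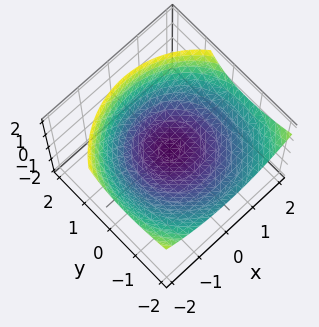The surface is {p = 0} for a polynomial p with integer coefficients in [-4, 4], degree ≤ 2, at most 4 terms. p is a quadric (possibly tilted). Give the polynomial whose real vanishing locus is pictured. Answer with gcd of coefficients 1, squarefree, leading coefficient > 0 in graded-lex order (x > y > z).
x^2 + y^2 + y*z - 3*z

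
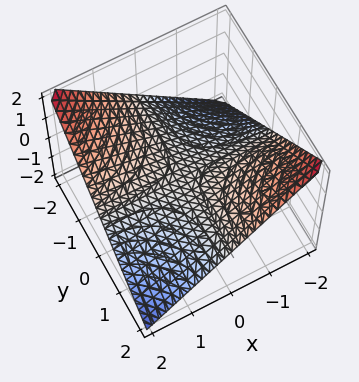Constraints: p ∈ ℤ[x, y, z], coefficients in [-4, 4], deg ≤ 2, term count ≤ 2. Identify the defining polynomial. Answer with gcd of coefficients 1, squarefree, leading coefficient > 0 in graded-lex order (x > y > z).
x*y + 2*z

The degree is 2 — a saddle surface; a quadric.
From the visible intercepts: it meets the z-axis at z = 0 (among the integer gridlines); every point of the x-axis in the box is on the surface; every point of the y-axis in the box is on the surface.
Fitting integer coefficients to these (and the overall shape) gives p.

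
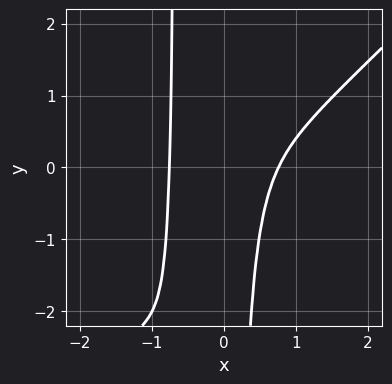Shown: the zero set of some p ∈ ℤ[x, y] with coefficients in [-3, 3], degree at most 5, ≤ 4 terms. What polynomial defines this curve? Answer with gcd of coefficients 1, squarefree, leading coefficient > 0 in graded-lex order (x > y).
(a) deg p = 4. No degree-3 curve has this shape.
(b) From the visible intercepts: the curve avoids every integer y-axis point in the box.
(c) These observations pin down the coefficients.

3*x^4 - 3*x^3*y - 2*x^2*y - 1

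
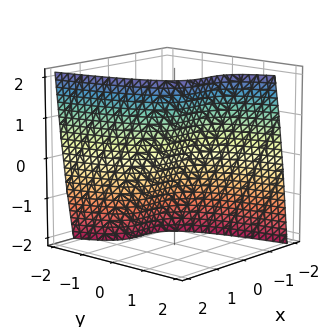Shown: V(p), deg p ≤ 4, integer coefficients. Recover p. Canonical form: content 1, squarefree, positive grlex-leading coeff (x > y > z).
1. deg p = 3.
2. Observable constraints: it meets the x-axis at x = 0 (among the integer gridlines); one y-axis crossing is at y = 0.
3. Putting this together gives p.

x^3 + 2*y - z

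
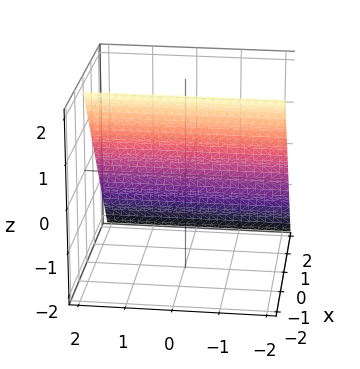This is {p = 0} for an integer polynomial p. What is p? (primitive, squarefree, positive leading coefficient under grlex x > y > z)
First, deg p = 1.
Then, from the visible intercepts: one z-axis crossing is at z = 1; the surface avoids every integer y-axis point in the box.
Finally, fitting integer coefficients to these (and the overall shape) gives p.

3*x + 2*z - 2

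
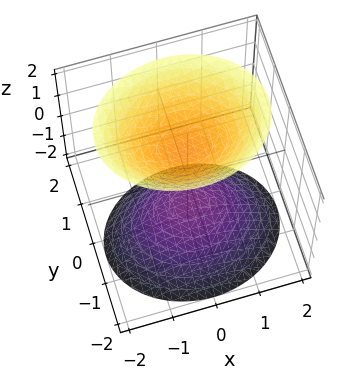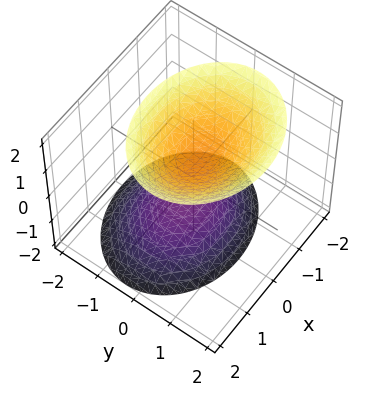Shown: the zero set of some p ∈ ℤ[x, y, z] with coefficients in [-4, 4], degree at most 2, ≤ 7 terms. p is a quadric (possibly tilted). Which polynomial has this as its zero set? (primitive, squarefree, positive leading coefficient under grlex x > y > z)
1. There are 2 components.
2. Degree: the shape is more complex than any degree-1 surface, so deg p = 2.
3. Observable constraints: among the integer gridlines, it crosses the z-axis at z ∈ {-1, 1}; no y-intercept at any integer in the box; the surface avoids every integer x-axis point in the box.
4. Assembling these constraints gives the stated polynomial.

2*x^2 + 3*y^2 - y*z - 2*z^2 + 2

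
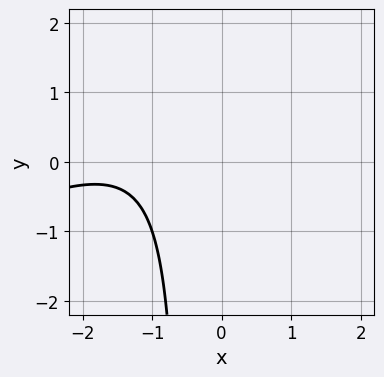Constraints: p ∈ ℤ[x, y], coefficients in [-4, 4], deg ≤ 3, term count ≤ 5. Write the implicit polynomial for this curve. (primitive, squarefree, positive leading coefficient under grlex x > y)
x^2 - 2*x*y + 3*x - y + 3

First, the degree is 2 — no degree-1 curve has this shape.
Next, from the axis intercepts and sections: it misses every integer gridline on the x-axis; the curve avoids every integer y-axis point in the box.
Finally, together with the visible shape, these determine p as stated.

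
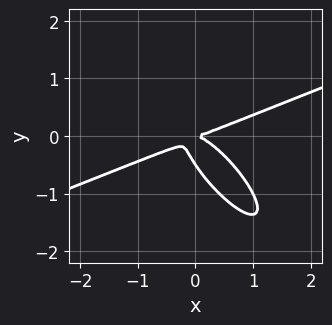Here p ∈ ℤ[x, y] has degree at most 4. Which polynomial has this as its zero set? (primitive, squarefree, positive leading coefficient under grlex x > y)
(a) deg p = 3. No degree-2 curve has this shape.
(b) Checking where it meets the axes: one y-axis crossing is at y = 0; it crosses the x-axis at the gridline x = 0.
(c) Matching integer coefficients to the picture gives p.

x^3 - x^2*y - 3*x*y^2 - 2*y^3 - y^2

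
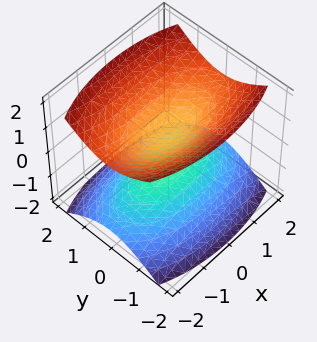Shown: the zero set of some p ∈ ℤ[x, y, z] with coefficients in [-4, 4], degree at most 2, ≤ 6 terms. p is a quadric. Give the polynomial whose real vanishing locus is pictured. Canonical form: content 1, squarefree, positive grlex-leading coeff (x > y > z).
1. There are 2 components. Treating them together as one polynomial.
2. deg p = 2. Two sheets facing apart; a quadric.
3. Symmetries: the y ↦ −y reflection is a symmetry, so y appears only in even powers; mirror symmetry x ↦ −x ⇒ only even powers of x; mirror symmetry z ↦ −z ⇒ only even powers of z.
4. Reading off the gridlines: the surface avoids every integer x-axis point in the box; no y-intercept at any integer in the box.
5. Solving for integer coefficients yields p as stated.

x^2 + 3*y^2 - 3*z^2 + 1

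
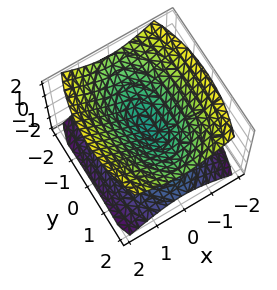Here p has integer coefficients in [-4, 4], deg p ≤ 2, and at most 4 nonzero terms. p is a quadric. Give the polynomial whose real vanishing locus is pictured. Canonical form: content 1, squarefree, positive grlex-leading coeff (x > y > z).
3*x^2 + y^2 - 3*z^2

First, I count 2 distinct pieces.
Next, the degree is 2 — a double cone through the origin; a quadric.
Then, symmetries: the z ↦ −z reflection is a symmetry, so z appears only in even powers; the y ↦ −y reflection is a symmetry, so y appears only in even powers; the x ↦ −x reflection is a symmetry, so x appears only in even powers.
Then, against the integer gridlines: it crosses the x-axis at the gridline x = 0; one y-axis crossing is at y = 0; it crosses the z-axis at the gridline z = 0.
Finally, these observations pin down the coefficients.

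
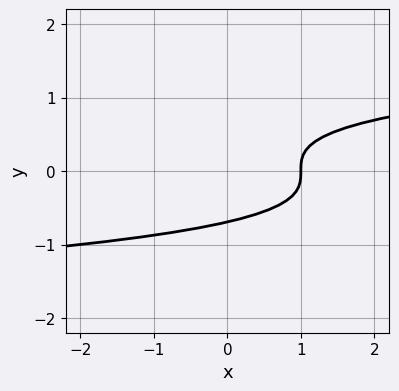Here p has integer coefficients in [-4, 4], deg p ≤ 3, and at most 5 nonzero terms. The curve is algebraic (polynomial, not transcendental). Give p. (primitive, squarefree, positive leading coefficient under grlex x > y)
First, deg p = 3. A generic line meets the curve in up to 3 points.
Next, from the axis intercepts and sections: it crosses the x-axis at the gridline x = 1.
Finally, solving for integer coefficients yields p as stated.

3*y^3 - x + 1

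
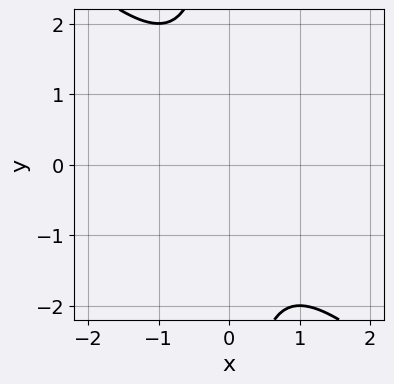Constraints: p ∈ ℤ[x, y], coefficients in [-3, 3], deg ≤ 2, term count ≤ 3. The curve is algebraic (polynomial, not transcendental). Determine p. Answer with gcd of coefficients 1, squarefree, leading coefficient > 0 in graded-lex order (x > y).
x^2 + x*y + 1

(a) Degree: a generic line meets the curve in up to 2 points, so deg p = 2.
(b) From the axis intercepts and sections: no y-intercept at any integer in the box; no x-intercept at any integer in the box.
(c) Matching integer coefficients to the picture gives p.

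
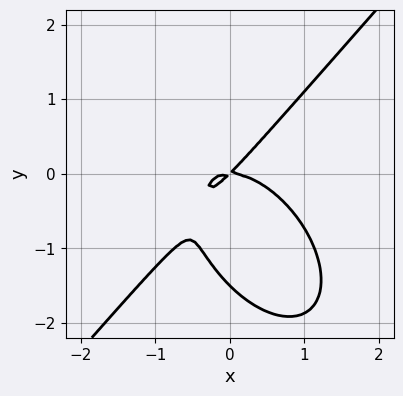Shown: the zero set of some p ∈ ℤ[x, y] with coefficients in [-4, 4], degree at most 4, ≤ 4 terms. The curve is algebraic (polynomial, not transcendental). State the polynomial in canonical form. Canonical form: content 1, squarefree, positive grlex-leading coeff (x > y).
3*x^3 - 2*y^3 + 3*x*y - 3*y^2

1. The degree is 3 — the shape is more complex than any degree-2 curve.
2. Reading off the gridlines: one x-axis crossing is at x = 0; it meets the y-axis at y = 0 (among the integer gridlines).
3. Matching integer coefficients to the picture gives p.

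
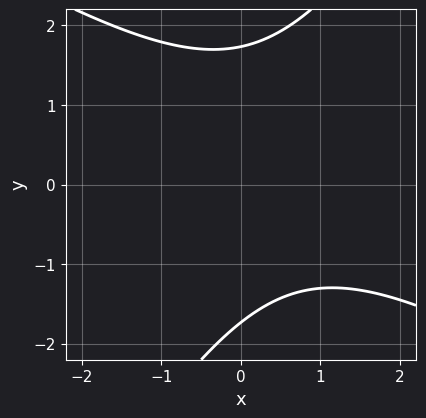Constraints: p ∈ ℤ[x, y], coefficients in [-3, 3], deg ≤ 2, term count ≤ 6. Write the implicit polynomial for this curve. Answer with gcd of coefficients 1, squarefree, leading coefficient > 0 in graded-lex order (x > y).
x^2 + x*y - y^2 - x + 3

(a) Degree: a generic line meets the curve in up to 2 points, so deg p = 2.
(b) Against the integer gridlines: the curve avoids every integer x-axis point in the box.
(c) Matching integer coefficients to the picture gives p.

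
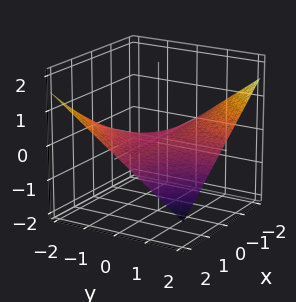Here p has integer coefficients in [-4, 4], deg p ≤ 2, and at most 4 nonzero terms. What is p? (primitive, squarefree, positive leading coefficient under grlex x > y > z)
x*y + 3*z

Degree: no degree-1 surface has this shape, so deg p = 2.
Against the integer gridlines: the visible y-axis segment lies entirely on the surface; every point of the x-axis in the box is on the surface; it meets the z-axis at z = 0 (among the integer gridlines).
Putting this together gives p.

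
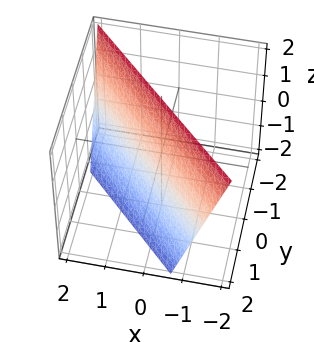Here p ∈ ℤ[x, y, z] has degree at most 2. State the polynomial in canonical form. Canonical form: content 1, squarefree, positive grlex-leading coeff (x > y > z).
3*x + 3*y + z - 2

First, the degree is 1 — every cross-section is a straight line — this is a plane.
Then, against the integer gridlines: it crosses the z-axis at the gridline z = 2.
Finally, these observations pin down the coefficients.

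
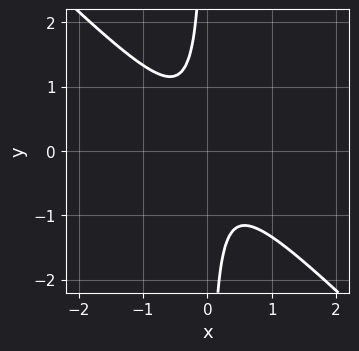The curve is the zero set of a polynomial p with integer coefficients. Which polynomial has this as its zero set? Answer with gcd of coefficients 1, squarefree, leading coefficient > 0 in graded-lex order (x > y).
First, the degree is 2 — the shape is more complex than any degree-1 curve.
Next, from the axis intercepts and sections: the curve avoids every integer x-axis point in the box; no y-intercept at any integer in the box.
Finally, together with the visible shape, these determine p as stated.

3*x^2 + 3*x*y + 1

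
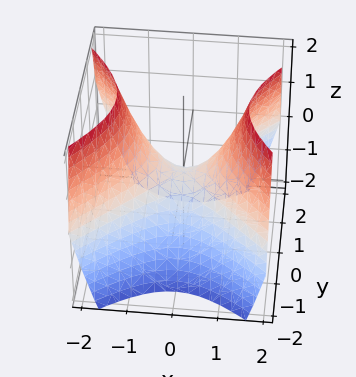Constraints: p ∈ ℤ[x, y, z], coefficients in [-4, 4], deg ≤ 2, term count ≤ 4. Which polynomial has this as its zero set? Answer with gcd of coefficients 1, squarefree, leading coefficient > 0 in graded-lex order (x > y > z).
(a) Degree: a hyperbolic paraboloid; a quadric, so deg p = 2.
(b) Symmetries: it's symmetric under x → −x, forcing even powers of x; it's symmetric under y → −y, forcing even powers of y.
(c) Observable constraints: it crosses the y-axis at the gridline y = 0; it meets the z-axis at z = 0 (among the integer gridlines).
(d) Matching integer coefficients to the picture gives p.

x^2 - y^2 - z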